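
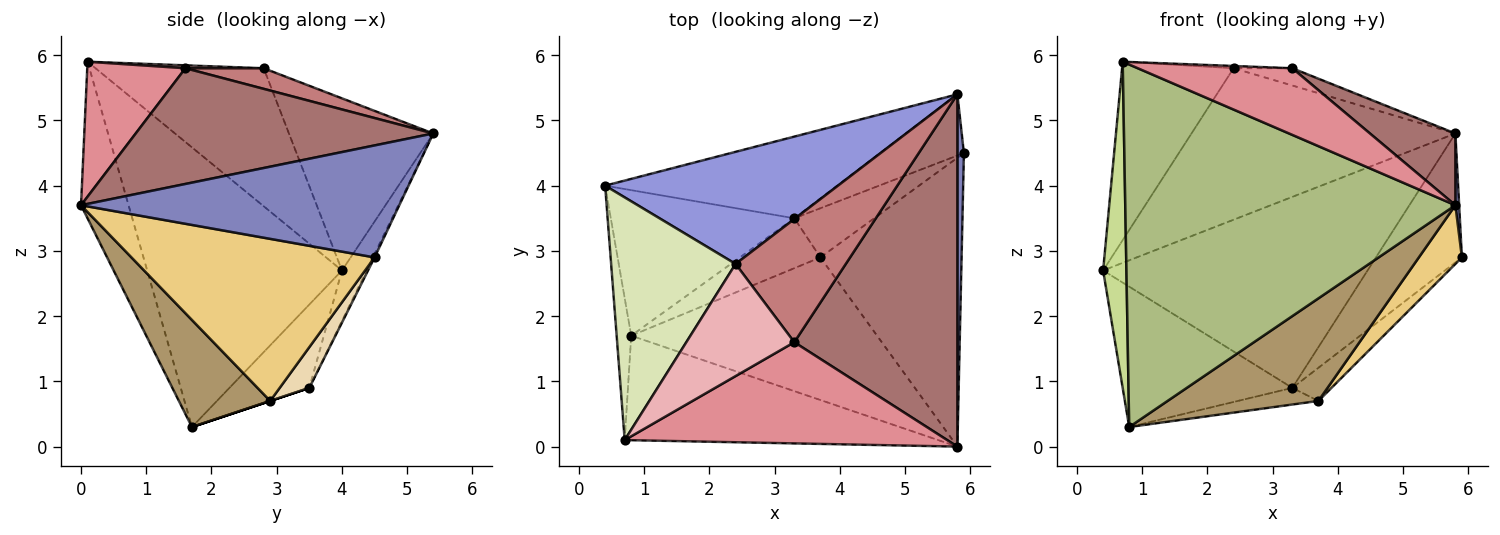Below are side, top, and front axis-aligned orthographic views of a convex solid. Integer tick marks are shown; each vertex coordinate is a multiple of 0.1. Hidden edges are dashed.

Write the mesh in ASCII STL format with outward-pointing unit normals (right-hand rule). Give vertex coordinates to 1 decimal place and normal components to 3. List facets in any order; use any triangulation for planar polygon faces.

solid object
 facet normal -0.311 0.660 -0.684
  outer loop
   vertex 3.3 3.5 0.9
   vertex 0.8 1.7 0.3
   vertex 0.4 4.0 2.7
  endloop
 endfacet
 facet normal 0.998 -0.012 0.058
  outer loop
   vertex 5.8 5.4 4.8
   vertex 5.8 0.0 3.7
   vertex 5.9 4.5 2.9
  endloop
 endfacet
 facet normal -0.403 0.736 0.545
  outer loop
   vertex 5.8 5.4 4.8
   vertex 0.4 4.0 2.7
   vertex 2.4 2.8 5.8
  endloop
 endfacet
 facet normal -0.085 0.916 -0.392
  outer loop
   vertex 5.8 5.4 4.8
   vertex 3.3 3.5 0.9
   vertex 0.4 4.0 2.7
  endloop
 endfacet
 facet normal -0.018 0.903 -0.429
  outer loop
   vertex 5.8 5.4 4.8
   vertex 5.9 4.5 2.9
   vertex 3.3 3.5 0.9
  endloop
 endfacet
 facet normal -0.137 -0.952 -0.274
  outer loop
   vertex 0.7 0.1 5.9
   vertex 0.8 1.7 0.3
   vertex 5.8 0.0 3.7
  endloop
 endfacet
 facet normal -0.992 -0.119 -0.052
  outer loop
   vertex 0.7 0.1 5.9
   vertex 0.4 4.0 2.7
   vertex 0.8 1.7 0.3
  endloop
 endfacet
 facet normal -0.666 0.442 0.601
  outer loop
   vertex 0.7 0.1 5.9
   vertex 2.4 2.8 5.8
   vertex 0.4 4.0 2.7
  endloop
 endfacet
 facet normal 0.333 -0.550 -0.765
  outer loop
   vertex 3.7 2.9 0.7
   vertex 5.8 0.0 3.7
   vertex 0.8 1.7 0.3
  endloop
 endfacet
 facet normal 0.000 0.316 -0.949
  outer loop
   vertex 3.7 2.9 0.7
   vertex 0.8 1.7 0.3
   vertex 3.3 3.5 0.9
  endloop
 endfacet
 facet normal 0.747 -0.132 -0.651
  outer loop
   vertex 3.7 2.9 0.7
   vertex 5.9 4.5 2.9
   vertex 5.8 0.0 3.7
  endloop
 endfacet
 facet normal 0.390 0.514 -0.764
  outer loop
   vertex 3.7 2.9 0.7
   vertex 3.3 3.5 0.9
   vertex 5.9 4.5 2.9
  endloop
 endfacet
 facet normal 0.571 -0.164 0.804
  outer loop
   vertex 3.3 1.6 5.8
   vertex 5.8 0.0 3.7
   vertex 5.8 5.4 4.8
  endloop
 endfacet
 facet normal 0.182 0.137 0.974
  outer loop
   vertex 3.3 1.6 5.8
   vertex 5.8 5.4 4.8
   vertex 2.4 2.8 5.8
  endloop
 endfacet
 facet normal 0.330 -0.519 0.788
  outer loop
   vertex 3.3 1.6 5.8
   vertex 0.7 0.1 5.9
   vertex 5.8 0.0 3.7
  endloop
 endfacet
 facet normal 0.027 0.020 0.999
  outer loop
   vertex 3.3 1.6 5.8
   vertex 2.4 2.8 5.8
   vertex 0.7 0.1 5.9
  endloop
 endfacet
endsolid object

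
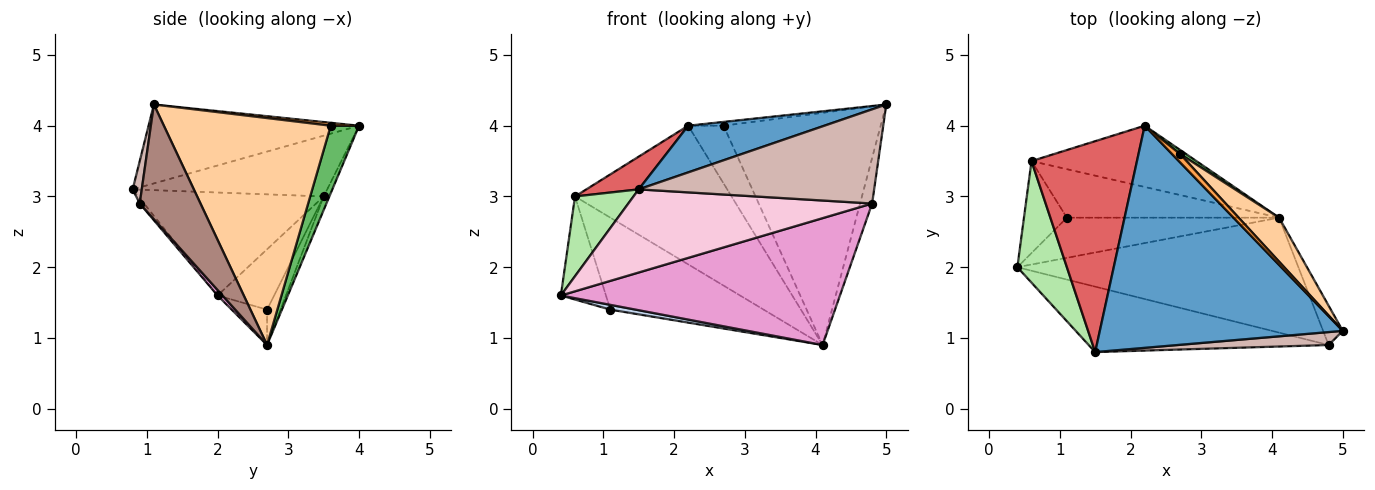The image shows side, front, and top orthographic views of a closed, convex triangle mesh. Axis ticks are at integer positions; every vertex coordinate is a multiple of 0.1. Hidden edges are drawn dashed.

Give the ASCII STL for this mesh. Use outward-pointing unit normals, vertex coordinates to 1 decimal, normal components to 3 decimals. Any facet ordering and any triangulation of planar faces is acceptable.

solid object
 facet normal -0.303 -0.196 0.933
  outer loop
   vertex 1.5 0.8 3.1
   vertex 5.0 1.1 4.3
   vertex 2.2 4.0 4.0
  endloop
 endfacet
 facet normal -0.163 -0.117 -0.980
  outer loop
   vertex 1.1 2.7 1.4
   vertex 4.1 2.7 0.9
   vertex 0.4 2.0 1.6
  endloop
 endfacet
 facet normal 0.314 0.393 0.864
  outer loop
   vertex 2.7 3.6 4.0
   vertex 2.2 4.0 4.0
   vertex 5.0 1.1 4.3
  endloop
 endfacet
 facet normal 0.722 0.680 0.129
  outer loop
   vertex 2.7 3.6 4.0
   vertex 5.0 1.1 4.3
   vertex 4.1 2.7 0.9
  endloop
 endfacet
 facet normal 0.624 0.780 0.055
  outer loop
   vertex 2.7 3.6 4.0
   vertex 4.1 2.7 0.9
   vertex 2.2 4.0 4.0
  endloop
 endfacet
 facet normal -0.867 -0.274 0.417
  outer loop
   vertex 0.6 3.5 3.0
   vertex 0.4 2.0 1.6
   vertex 1.5 0.8 3.1
  endloop
 endfacet
 facet normal -0.495 -0.133 0.859
  outer loop
   vertex 0.6 3.5 3.0
   vertex 1.5 0.8 3.1
   vertex 2.2 4.0 4.0
  endloop
 endfacet
 facet normal -0.684 0.545 -0.486
  outer loop
   vertex 0.6 3.5 3.0
   vertex 1.1 2.7 1.4
   vertex 0.4 2.0 1.6
  endloop
 endfacet
 facet normal -0.033 0.914 -0.404
  outer loop
   vertex 0.6 3.5 3.0
   vertex 2.2 4.0 4.0
   vertex 4.1 2.7 0.9
  endloop
 endfacet
 facet normal -0.078 0.882 -0.465
  outer loop
   vertex 0.6 3.5 3.0
   vertex 4.1 2.7 0.9
   vertex 1.1 2.7 1.4
  endloop
 endfacet
 facet normal 0.967 0.192 -0.166
  outer loop
   vertex 4.8 0.9 2.9
   vertex 4.1 2.7 0.9
   vertex 5.0 1.1 4.3
  endloop
 endfacet
 facet normal 0.038 -0.990 0.136
  outer loop
   vertex 4.8 0.9 2.9
   vertex 5.0 1.1 4.3
   vertex 1.5 0.8 3.1
  endloop
 endfacet
 facet normal 0.013 -0.741 -0.671
  outer loop
   vertex 4.8 0.9 2.9
   vertex 0.4 2.0 1.6
   vertex 4.1 2.7 0.9
  endloop
 endfacet
 facet normal -0.014 -0.786 -0.619
  outer loop
   vertex 4.8 0.9 2.9
   vertex 1.5 0.8 3.1
   vertex 0.4 2.0 1.6
  endloop
 endfacet
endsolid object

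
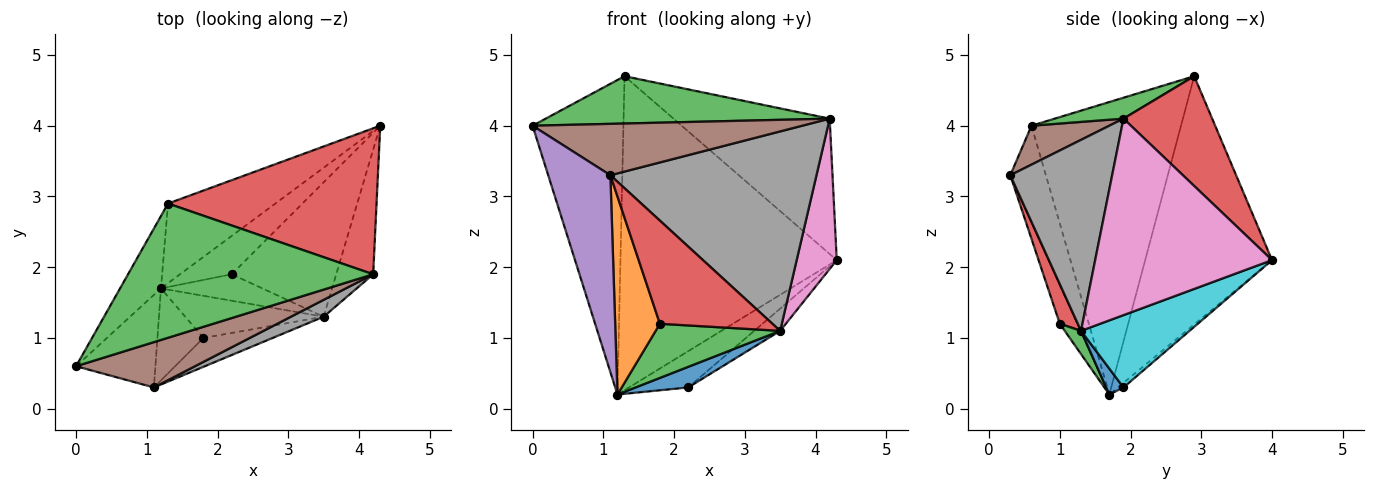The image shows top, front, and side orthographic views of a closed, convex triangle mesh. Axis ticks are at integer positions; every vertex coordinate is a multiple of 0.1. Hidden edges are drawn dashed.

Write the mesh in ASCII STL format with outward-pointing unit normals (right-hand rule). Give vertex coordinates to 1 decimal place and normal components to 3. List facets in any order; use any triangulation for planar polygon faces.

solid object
 facet normal -0.849 0.516 -0.119
  outer loop
   vertex 1.2 1.7 0.2
   vertex 0.0 0.6 4.0
   vertex 1.3 2.9 4.7
  endloop
 endfacet
 facet normal -0.494 0.843 -0.214
  outer loop
   vertex 1.2 1.7 0.2
   vertex 1.3 2.9 4.7
   vertex 4.3 4.0 2.1
  endloop
 endfacet
 facet normal 0.080 -0.331 0.940
  outer loop
   vertex 4.2 1.9 4.1
   vertex 1.3 2.9 4.7
   vertex 0.0 0.6 4.0
  endloop
 endfacet
 facet normal 0.360 0.634 0.684
  outer loop
   vertex 4.2 1.9 4.1
   vertex 4.3 4.0 2.1
   vertex 1.3 2.9 4.7
  endloop
 endfacet
 facet normal -0.460 -0.804 -0.378
  outer loop
   vertex 1.1 0.3 3.3
   vertex 0.0 0.6 4.0
   vertex 1.2 1.7 0.2
  endloop
 endfacet
 facet normal 0.211 -0.733 0.646
  outer loop
   vertex 1.1 0.3 3.3
   vertex 4.2 1.9 4.1
   vertex 0.0 0.6 4.0
  endloop
 endfacet
 facet normal 0.959 -0.217 -0.180
  outer loop
   vertex 3.5 1.3 1.1
   vertex 4.3 4.0 2.1
   vertex 4.2 1.9 4.1
  endloop
 endfacet
 facet normal 0.442 -0.894 0.076
  outer loop
   vertex 3.5 1.3 1.1
   vertex 4.2 1.9 4.1
   vertex 1.1 0.3 3.3
  endloop
 endfacet
 facet normal -0.065 0.686 -0.725
  outer loop
   vertex 2.2 1.9 0.3
   vertex 1.2 1.7 0.2
   vertex 4.3 4.0 2.1
  endloop
 endfacet
 facet normal 0.564 0.135 -0.815
  outer loop
   vertex 2.2 1.9 0.3
   vertex 4.3 4.0 2.1
   vertex 3.5 1.3 1.1
  endloop
 endfacet
 facet normal 0.198 -0.602 -0.773
  outer loop
   vertex 2.2 1.9 0.3
   vertex 3.5 1.3 1.1
   vertex 1.2 1.7 0.2
  endloop
 endfacet
 facet normal -0.336 -0.854 -0.397
  outer loop
   vertex 1.8 1.0 1.2
   vertex 1.1 0.3 3.3
   vertex 1.2 1.7 0.2
  endloop
 endfacet
 facet normal 0.103 -0.785 -0.611
  outer loop
   vertex 1.8 1.0 1.2
   vertex 1.2 1.7 0.2
   vertex 3.5 1.3 1.1
  endloop
 endfacet
 facet normal 0.152 -0.952 -0.266
  outer loop
   vertex 1.8 1.0 1.2
   vertex 3.5 1.3 1.1
   vertex 1.1 0.3 3.3
  endloop
 endfacet
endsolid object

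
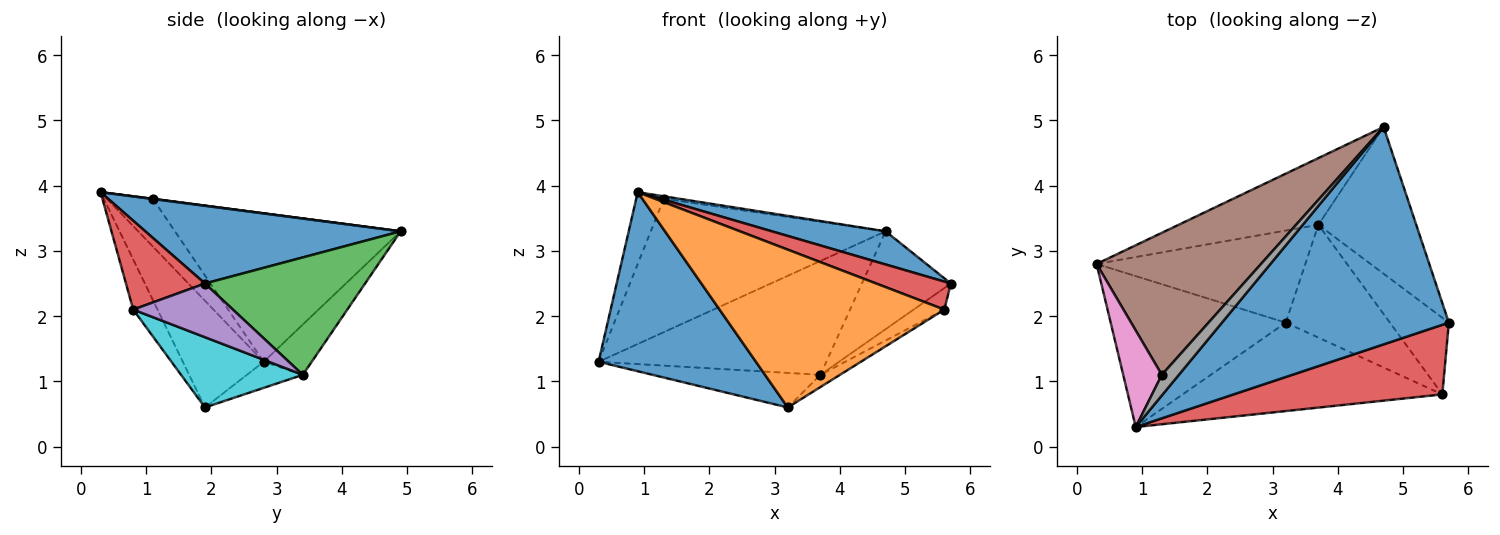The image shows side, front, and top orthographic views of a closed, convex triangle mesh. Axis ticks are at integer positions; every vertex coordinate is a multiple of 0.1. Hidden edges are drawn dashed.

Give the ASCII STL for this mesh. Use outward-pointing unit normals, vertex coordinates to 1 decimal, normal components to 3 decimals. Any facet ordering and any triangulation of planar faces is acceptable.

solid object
 facet normal 0.321 -0.143 0.936
  outer loop
   vertex 0.9 0.3 3.9
   vertex 5.7 1.9 2.5
   vertex 4.7 4.9 3.3
  endloop
 endfacet
 facet normal -0.179 0.849 -0.497
  outer loop
   vertex 3.7 3.4 1.1
   vertex 0.3 2.8 1.3
   vertex 4.7 4.9 3.3
  endloop
 endfacet
 facet normal 0.707 0.393 -0.589
  outer loop
   vertex 3.7 3.4 1.1
   vertex 4.7 4.9 3.3
   vertex 5.7 1.9 2.5
  endloop
 endfacet
 facet normal 0.367 -0.347 0.863
  outer loop
   vertex 5.6 0.8 2.1
   vertex 5.7 1.9 2.5
   vertex 0.9 0.3 3.9
  endloop
 endfacet
 facet normal 0.659 0.203 -0.724
  outer loop
   vertex 5.6 0.8 2.1
   vertex 3.7 3.4 1.1
   vertex 5.7 1.9 2.5
  endloop
 endfacet
 facet normal -0.550 0.572 0.609
  outer loop
   vertex 1.3 1.1 3.8
   vertex 4.7 4.9 3.3
   vertex 0.3 2.8 1.3
  endloop
 endfacet
 facet normal -0.704 0.423 0.570
  outer loop
   vertex 1.3 1.1 3.8
   vertex 0.3 2.8 1.3
   vertex 0.9 0.3 3.9
  endloop
 endfacet
 facet normal 0.017 0.116 0.993
  outer loop
   vertex 1.3 1.1 3.8
   vertex 0.9 0.3 3.9
   vertex 4.7 4.9 3.3
  endloop
 endfacet
 facet normal -0.116 0.349 -0.930
  outer loop
   vertex 3.2 1.9 0.6
   vertex 0.3 2.8 1.3
   vertex 3.7 3.4 1.1
  endloop
 endfacet
 facet normal 0.557 0.090 -0.826
  outer loop
   vertex 3.2 1.9 0.6
   vertex 3.7 3.4 1.1
   vertex 5.6 0.8 2.1
  endloop
 endfacet
 facet normal -0.366 -0.712 -0.600
  outer loop
   vertex 3.2 1.9 0.6
   vertex 0.9 0.3 3.9
   vertex 0.3 2.8 1.3
  endloop
 endfacet
 facet normal -0.094 -0.869 -0.487
  outer loop
   vertex 3.2 1.9 0.6
   vertex 5.6 0.8 2.1
   vertex 0.9 0.3 3.9
  endloop
 endfacet
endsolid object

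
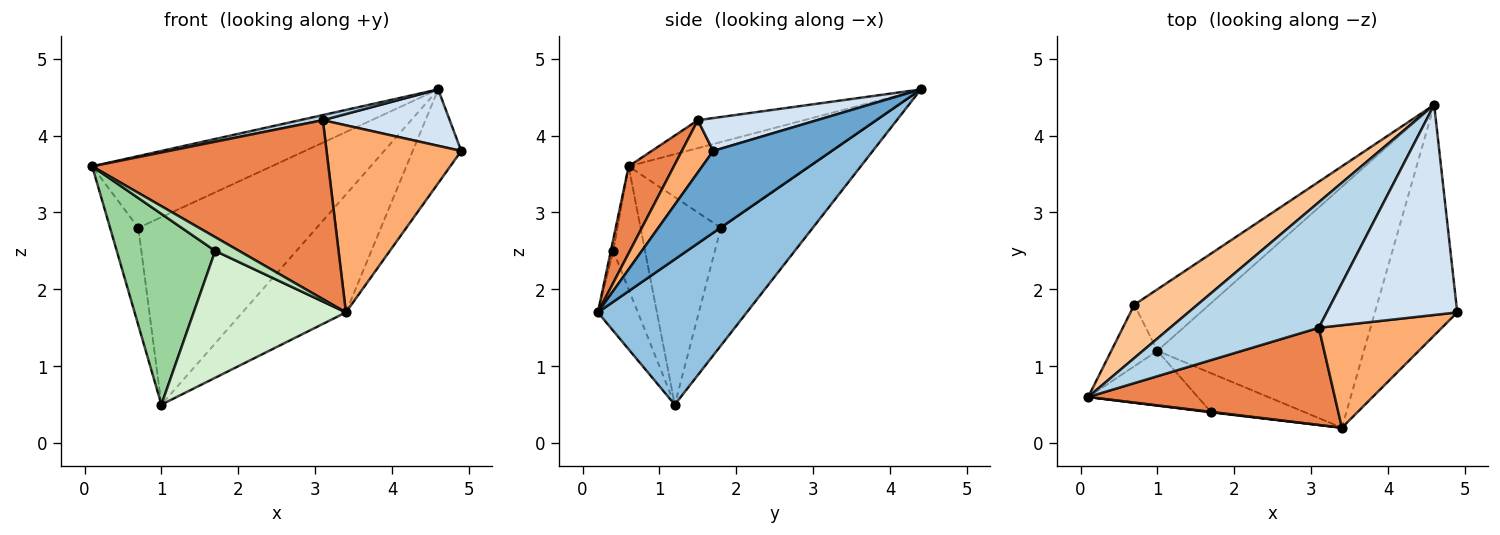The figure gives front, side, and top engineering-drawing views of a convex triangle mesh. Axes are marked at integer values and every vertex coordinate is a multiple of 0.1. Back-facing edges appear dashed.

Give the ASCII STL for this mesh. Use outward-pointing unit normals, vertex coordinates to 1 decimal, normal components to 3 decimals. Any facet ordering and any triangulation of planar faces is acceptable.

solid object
 facet normal 0.677 0.277 -0.682
  outer loop
   vertex 3.4 0.2 1.7
   vertex 4.6 4.4 4.6
   vertex 4.9 1.7 3.8
  endloop
 endfacet
 facet normal 0.534 0.372 -0.759
  outer loop
   vertex 3.4 0.2 1.7
   vertex 1.0 1.2 0.5
   vertex 4.6 4.4 4.6
  endloop
 endfacet
 facet normal -0.184 -0.040 0.982
  outer loop
   vertex 3.1 1.5 4.2
   vertex 4.6 4.4 4.6
   vertex 0.1 0.6 3.6
  endloop
 endfacet
 facet normal 0.237 -0.252 0.938
  outer loop
   vertex 3.1 1.5 4.2
   vertex 4.9 1.7 3.8
   vertex 4.6 4.4 4.6
  endloop
 endfacet
 facet normal 0.166 -0.867 0.471
  outer loop
   vertex 3.1 1.5 4.2
   vertex 0.1 0.6 3.6
   vertex 3.4 0.2 1.7
  endloop
 endfacet
 facet normal 0.200 -0.859 0.471
  outer loop
   vertex 3.1 1.5 4.2
   vertex 3.4 0.2 1.7
   vertex 4.9 1.7 3.8
  endloop
 endfacet
 facet normal -0.630 0.624 0.463
  outer loop
   vertex 0.7 1.8 2.8
   vertex 0.1 0.6 3.6
   vertex 4.6 4.4 4.6
  endloop
 endfacet
 facet normal -0.923 0.325 -0.205
  outer loop
   vertex 0.7 1.8 2.8
   vertex 1.0 1.2 0.5
   vertex 0.1 0.6 3.6
  endloop
 endfacet
 facet normal -0.440 0.853 -0.280
  outer loop
   vertex 0.7 1.8 2.8
   vertex 4.6 4.4 4.6
   vertex 1.0 1.2 0.5
  endloop
 endfacet
 facet normal -0.296 -0.918 -0.264
  outer loop
   vertex 1.7 0.4 2.5
   vertex 0.1 0.6 3.6
   vertex 1.0 1.2 0.5
  endloop
 endfacet
 facet normal -0.101 -0.994 0.034
  outer loop
   vertex 1.7 0.4 2.5
   vertex 3.4 0.2 1.7
   vertex 0.1 0.6 3.6
  endloop
 endfacet
 facet normal -0.243 -0.927 -0.286
  outer loop
   vertex 1.7 0.4 2.5
   vertex 1.0 1.2 0.5
   vertex 3.4 0.2 1.7
  endloop
 endfacet
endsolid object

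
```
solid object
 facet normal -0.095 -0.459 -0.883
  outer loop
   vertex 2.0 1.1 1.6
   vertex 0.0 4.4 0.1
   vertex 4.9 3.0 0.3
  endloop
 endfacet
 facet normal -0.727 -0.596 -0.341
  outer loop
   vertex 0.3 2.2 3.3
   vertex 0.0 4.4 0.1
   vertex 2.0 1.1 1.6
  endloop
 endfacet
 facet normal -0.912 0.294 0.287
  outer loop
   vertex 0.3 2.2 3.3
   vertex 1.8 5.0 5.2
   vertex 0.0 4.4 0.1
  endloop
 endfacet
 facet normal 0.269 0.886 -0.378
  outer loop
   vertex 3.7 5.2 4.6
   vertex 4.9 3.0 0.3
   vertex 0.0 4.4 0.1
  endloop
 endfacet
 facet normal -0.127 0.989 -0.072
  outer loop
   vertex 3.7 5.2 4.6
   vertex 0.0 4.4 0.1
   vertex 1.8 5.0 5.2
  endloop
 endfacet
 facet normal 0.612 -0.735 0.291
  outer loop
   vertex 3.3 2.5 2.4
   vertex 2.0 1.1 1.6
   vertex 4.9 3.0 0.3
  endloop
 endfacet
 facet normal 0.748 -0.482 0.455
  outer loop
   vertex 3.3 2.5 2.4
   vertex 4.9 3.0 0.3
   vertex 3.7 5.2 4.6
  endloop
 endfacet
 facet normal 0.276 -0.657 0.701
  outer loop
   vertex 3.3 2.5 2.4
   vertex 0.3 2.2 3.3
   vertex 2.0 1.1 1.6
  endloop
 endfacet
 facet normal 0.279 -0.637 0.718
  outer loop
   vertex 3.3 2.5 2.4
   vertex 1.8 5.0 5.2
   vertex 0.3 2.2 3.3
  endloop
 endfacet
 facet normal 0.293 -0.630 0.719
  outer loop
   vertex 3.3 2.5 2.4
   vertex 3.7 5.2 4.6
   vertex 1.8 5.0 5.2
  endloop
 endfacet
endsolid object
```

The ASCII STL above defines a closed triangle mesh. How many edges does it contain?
15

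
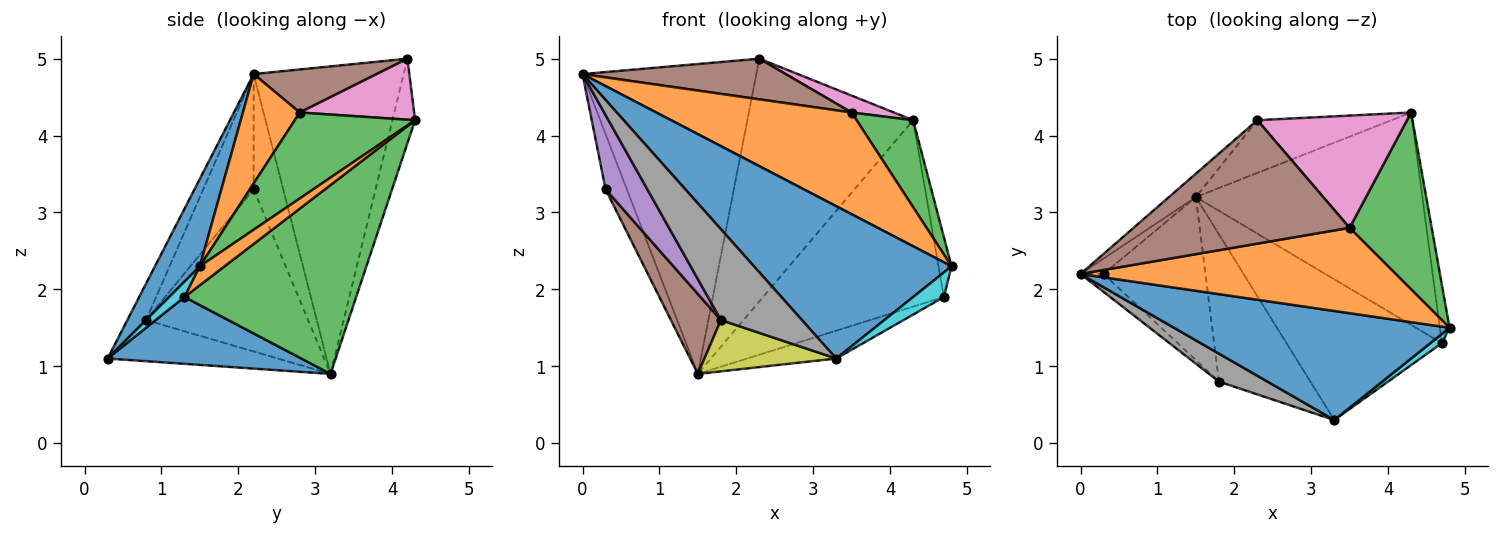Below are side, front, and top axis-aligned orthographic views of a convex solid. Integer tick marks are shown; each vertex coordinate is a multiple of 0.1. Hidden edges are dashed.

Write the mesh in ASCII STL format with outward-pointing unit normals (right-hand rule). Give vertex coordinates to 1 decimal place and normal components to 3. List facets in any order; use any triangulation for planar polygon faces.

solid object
 facet normal 0.182 -0.800 0.573
  outer loop
   vertex 3.3 0.3 1.1
   vertex 4.8 1.5 2.3
   vertex 0.0 2.2 4.8
  endloop
 endfacet
 facet normal 0.218 -0.748 0.627
  outer loop
   vertex 3.5 2.8 4.3
   vertex 0.0 2.2 4.8
   vertex 4.8 1.5 2.3
  endloop
 endfacet
 facet normal 0.685 -0.322 0.654
  outer loop
   vertex 3.5 2.8 4.3
   vertex 4.8 1.5 2.3
   vertex 4.3 4.3 4.2
  endloop
 endfacet
 facet normal -0.652 0.756 -0.057
  outer loop
   vertex 2.3 4.2 5.0
   vertex 1.5 3.2 0.9
   vertex 0.0 2.2 4.8
  endloop
 endfacet
 facet normal -0.133 0.969 -0.210
  outer loop
   vertex 2.3 4.2 5.0
   vertex 4.3 4.3 4.2
   vertex 1.5 3.2 0.9
  endloop
 endfacet
 facet normal 0.186 -0.307 0.933
  outer loop
   vertex 2.3 4.2 5.0
   vertex 0.0 2.2 4.8
   vertex 3.5 2.8 4.3
  endloop
 endfacet
 facet normal 0.374 -0.138 0.917
  outer loop
   vertex 2.3 4.2 5.0
   vertex 3.5 2.8 4.3
   vertex 4.3 4.3 4.2
  endloop
 endfacet
 facet normal -0.215 -0.933 0.287
  outer loop
   vertex 1.8 0.8 1.6
   vertex 3.3 0.3 1.1
   vertex 0.0 2.2 4.8
  endloop
 endfacet
 facet normal -0.391 -0.302 -0.869
  outer loop
   vertex 1.8 0.8 1.6
   vertex 1.5 3.2 0.9
   vertex 3.3 0.3 1.1
  endloop
 endfacet
 facet normal 0.424 -0.848 0.318
  outer loop
   vertex 4.7 1.3 1.9
   vertex 4.8 1.5 2.3
   vertex 3.3 0.3 1.1
  endloop
 endfacet
 facet normal 0.389 0.179 -0.904
  outer loop
   vertex 4.7 1.3 1.9
   vertex 3.3 0.3 1.1
   vertex 1.5 3.2 0.9
  endloop
 endfacet
 facet normal 0.805 0.424 -0.414
  outer loop
   vertex 4.7 1.3 1.9
   vertex 4.3 4.3 4.2
   vertex 4.8 1.5 2.3
  endloop
 endfacet
 facet normal 0.531 0.559 -0.637
  outer loop
   vertex 4.7 1.3 1.9
   vertex 1.5 3.2 0.9
   vertex 4.3 4.3 4.2
  endloop
 endfacet
 facet normal -0.801 0.577 -0.160
  outer loop
   vertex 0.3 2.2 3.3
   vertex 0.0 2.2 4.8
   vertex 1.5 3.2 0.9
  endloop
 endfacet
 facet normal -0.761 -0.631 -0.152
  outer loop
   vertex 0.3 2.2 3.3
   vertex 1.8 0.8 1.6
   vertex 0.0 2.2 4.8
  endloop
 endfacet
 facet normal -0.819 -0.253 -0.515
  outer loop
   vertex 0.3 2.2 3.3
   vertex 1.5 3.2 0.9
   vertex 1.8 0.8 1.6
  endloop
 endfacet
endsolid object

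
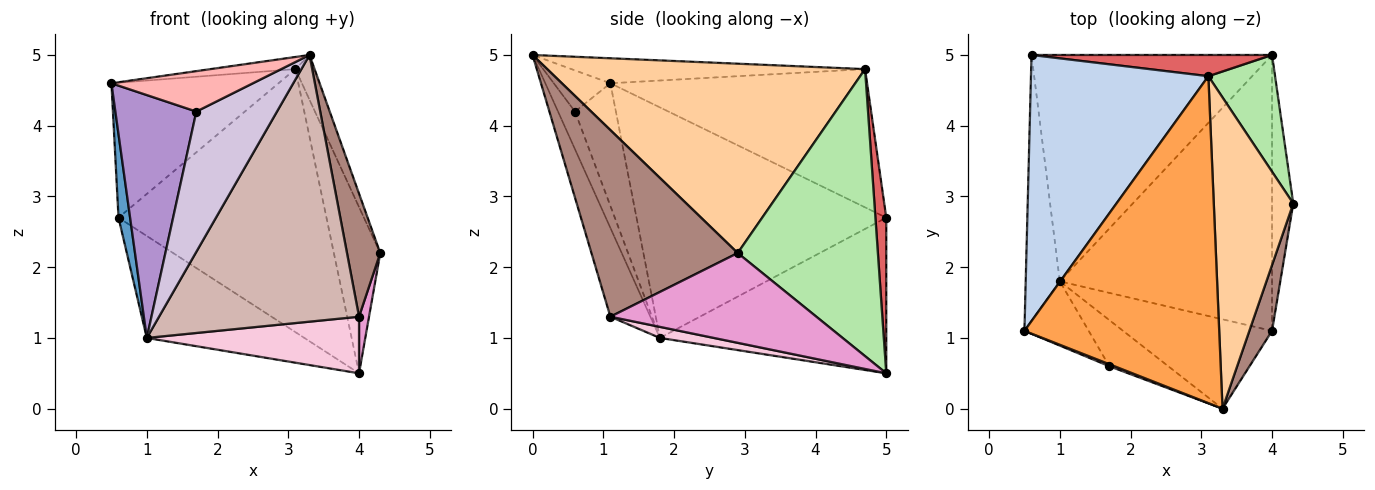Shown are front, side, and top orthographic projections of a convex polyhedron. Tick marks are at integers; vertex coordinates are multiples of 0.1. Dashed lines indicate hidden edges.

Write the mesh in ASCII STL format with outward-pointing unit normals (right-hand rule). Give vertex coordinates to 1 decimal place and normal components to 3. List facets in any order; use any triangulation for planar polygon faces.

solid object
 facet normal -0.988 -0.046 -0.146
  outer loop
   vertex 1.0 1.8 1.0
   vertex 0.5 1.1 4.6
   vertex 0.6 5.0 2.7
  endloop
 endfacet
 facet normal -0.571 0.371 0.732
  outer loop
   vertex 3.1 4.7 4.8
   vertex 0.6 5.0 2.7
   vertex 0.5 1.1 4.6
  endloop
 endfacet
 facet normal -0.127 0.037 0.991
  outer loop
   vertex 3.1 4.7 4.8
   vertex 0.5 1.1 4.6
   vertex 3.3 0.0 5.0
  endloop
 endfacet
 facet normal 0.921 0.056 0.386
  outer loop
   vertex 3.1 4.7 4.8
   vertex 3.3 0.0 5.0
   vertex 4.3 2.9 2.2
  endloop
 endfacet
 facet normal -0.508 0.354 -0.785
  outer loop
   vertex 4.0 5.0 0.5
   vertex 1.0 1.8 1.0
   vertex 0.6 5.0 2.7
  endloop
 endfacet
 facet normal 0.927 0.307 0.215
  outer loop
   vertex 4.0 5.0 0.5
   vertex 3.1 4.7 4.8
   vertex 4.3 2.9 2.2
  endloop
 endfacet
 facet normal 0.052 0.995 0.080
  outer loop
   vertex 4.0 5.0 0.5
   vertex 0.6 5.0 2.7
   vertex 3.1 4.7 4.8
  endloop
 endfacet
 facet normal -0.371 -0.927 0.046
  outer loop
   vertex 1.7 0.6 4.2
   vertex 3.3 0.0 5.0
   vertex 0.5 1.1 4.6
  endloop
 endfacet
 facet normal -0.439 -0.869 -0.230
  outer loop
   vertex 1.7 0.6 4.2
   vertex 0.5 1.1 4.6
   vertex 1.0 1.8 1.0
  endloop
 endfacet
 facet normal -0.196 -0.931 -0.306
  outer loop
   vertex 1.7 0.6 4.2
   vertex 1.0 1.8 1.0
   vertex 3.3 0.0 5.0
  endloop
 endfacet
 facet normal 0.968 -0.220 0.118
  outer loop
   vertex 4.0 1.1 1.3
   vertex 4.3 2.9 2.2
   vertex 3.3 0.0 5.0
  endloop
 endfacet
 facet normal -0.186 -0.932 -0.312
  outer loop
   vertex 4.0 1.1 1.3
   vertex 3.3 0.0 5.0
   vertex 1.0 1.8 1.0
  endloop
 endfacet
 facet normal 0.972 -0.047 -0.230
  outer loop
   vertex 4.0 1.1 1.3
   vertex 4.0 5.0 0.5
   vertex 4.3 2.9 2.2
  endloop
 endfacet
 facet normal 0.051 -0.201 -0.978
  outer loop
   vertex 4.0 1.1 1.3
   vertex 1.0 1.8 1.0
   vertex 4.0 5.0 0.5
  endloop
 endfacet
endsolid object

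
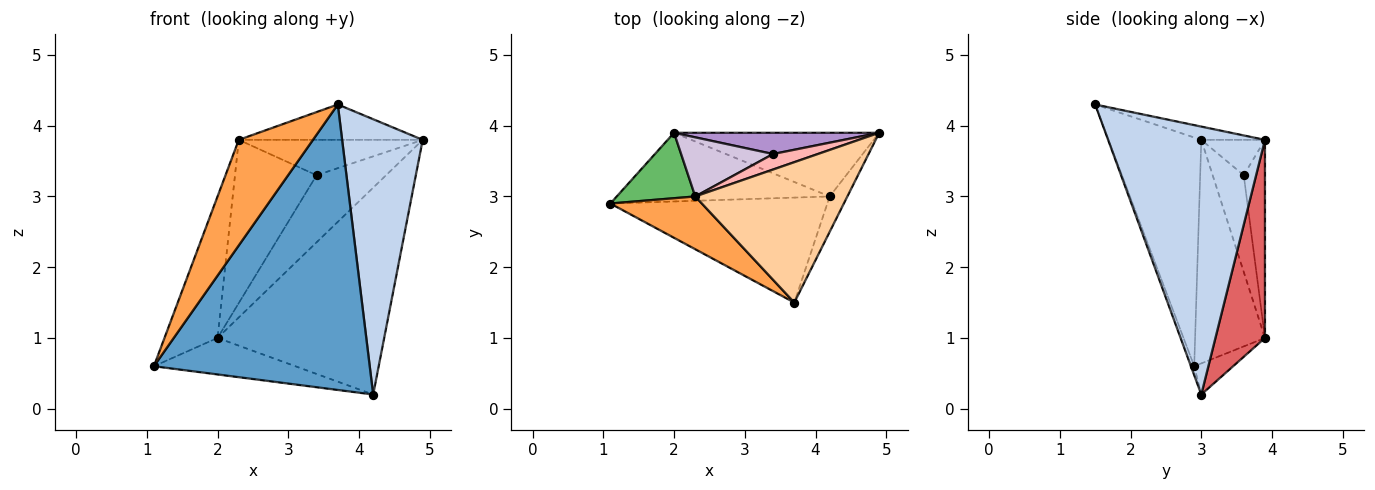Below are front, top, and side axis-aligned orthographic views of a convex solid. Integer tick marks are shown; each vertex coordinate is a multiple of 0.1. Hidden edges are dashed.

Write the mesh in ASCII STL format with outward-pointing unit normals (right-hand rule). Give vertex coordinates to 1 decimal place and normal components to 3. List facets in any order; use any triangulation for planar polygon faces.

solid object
 facet normal -0.014 -0.938 -0.345
  outer loop
   vertex 4.2 3.0 0.2
   vertex 3.7 1.5 4.3
   vertex 1.1 2.9 0.6
  endloop
 endfacet
 facet normal 0.888 -0.456 -0.059
  outer loop
   vertex 4.2 3.0 0.2
   vertex 4.9 3.9 3.8
   vertex 3.7 1.5 4.3
  endloop
 endfacet
 facet normal -0.745 -0.596 0.298
  outer loop
   vertex 2.3 3.0 3.8
   vertex 1.1 2.9 0.6
   vertex 3.7 1.5 4.3
  endloop
 endfacet
 facet normal -0.084 0.243 0.966
  outer loop
   vertex 2.3 3.0 3.8
   vertex 3.7 1.5 4.3
   vertex 4.9 3.9 3.8
  endloop
 endfacet
 facet normal -0.767 0.582 0.269
  outer loop
   vertex 2.0 3.9 1.0
   vertex 1.1 2.9 0.6
   vertex 2.3 3.0 3.8
  endloop
 endfacet
 facet normal -0.128 0.466 -0.876
  outer loop
   vertex 2.0 3.9 1.0
   vertex 4.2 3.0 0.2
   vertex 1.1 2.9 0.6
  endloop
 endfacet
 facet normal 0.273 0.919 -0.283
  outer loop
   vertex 2.0 3.9 1.0
   vertex 4.9 3.9 3.8
   vertex 4.2 3.0 0.2
  endloop
 endfacet
 facet normal -0.302 0.873 0.383
  outer loop
   vertex 3.4 3.6 3.3
   vertex 2.3 3.0 3.8
   vertex 4.9 3.9 3.8
  endloop
 endfacet
 facet normal -0.280 0.915 0.290
  outer loop
   vertex 3.4 3.6 3.3
   vertex 4.9 3.9 3.8
   vertex 2.0 3.9 1.0
  endloop
 endfacet
 facet normal -0.337 0.885 0.321
  outer loop
   vertex 3.4 3.6 3.3
   vertex 2.0 3.9 1.0
   vertex 2.3 3.0 3.8
  endloop
 endfacet
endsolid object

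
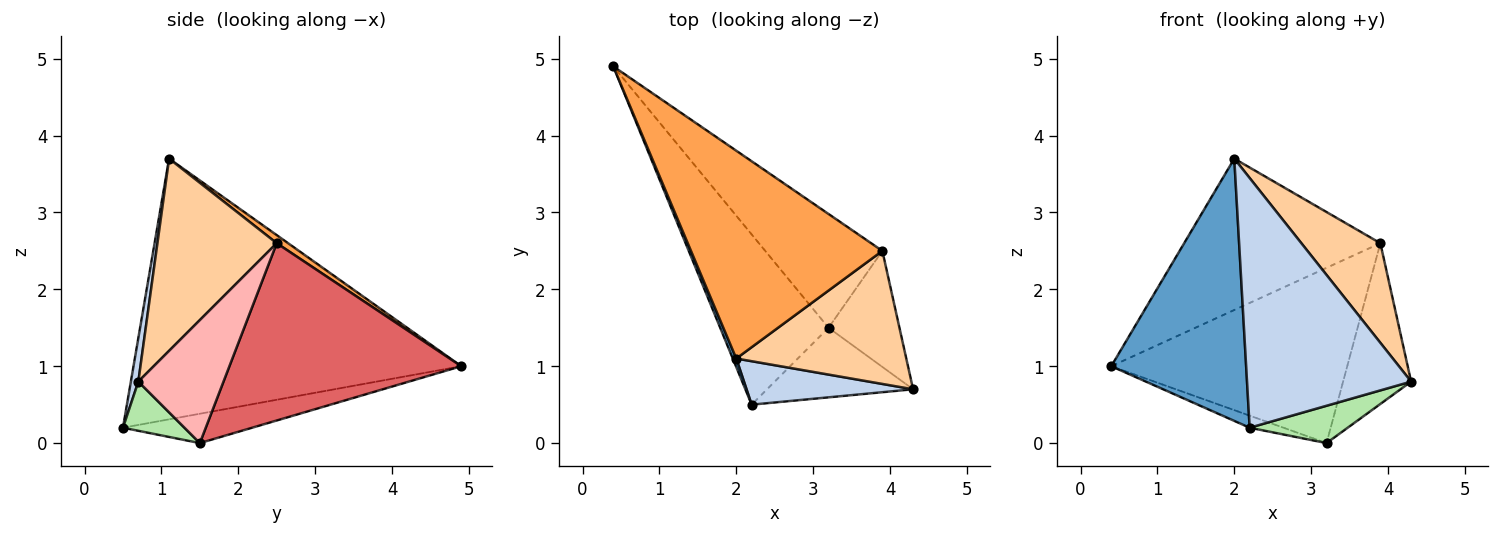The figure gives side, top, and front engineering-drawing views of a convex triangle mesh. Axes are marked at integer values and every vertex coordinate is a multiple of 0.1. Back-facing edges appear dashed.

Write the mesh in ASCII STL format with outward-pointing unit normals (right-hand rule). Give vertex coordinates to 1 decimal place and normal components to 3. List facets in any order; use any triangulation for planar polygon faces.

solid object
 facet normal -0.925 -0.381 0.012
  outer loop
   vertex 2.0 1.1 3.7
   vertex 0.4 4.9 1.0
   vertex 2.2 0.5 0.2
  endloop
 endfacet
 facet normal 0.045 -0.984 0.171
  outer loop
   vertex 2.0 1.1 3.7
   vertex 2.2 0.5 0.2
   vertex 4.3 0.7 0.8
  endloop
 endfacet
 facet normal 0.034 0.588 0.808
  outer loop
   vertex 3.9 2.5 2.6
   vertex 0.4 4.9 1.0
   vertex 2.0 1.1 3.7
  endloop
 endfacet
 facet normal 0.671 -0.444 0.593
  outer loop
   vertex 3.9 2.5 2.6
   vertex 2.0 1.1 3.7
   vertex 4.3 0.7 0.8
  endloop
 endfacet
 facet normal -0.261 0.068 -0.963
  outer loop
   vertex 3.2 1.5 0.0
   vertex 2.2 0.5 0.2
   vertex 0.4 4.9 1.0
  endloop
 endfacet
 facet normal 0.285 -0.453 -0.845
  outer loop
   vertex 3.2 1.5 0.0
   vertex 4.3 0.7 0.8
   vertex 2.2 0.5 0.2
  endloop
 endfacet
 facet normal 0.636 0.647 -0.420
  outer loop
   vertex 3.2 1.5 0.0
   vertex 0.4 4.9 1.0
   vertex 3.9 2.5 2.6
  endloop
 endfacet
 facet normal 0.712 0.569 -0.411
  outer loop
   vertex 3.2 1.5 0.0
   vertex 3.9 2.5 2.6
   vertex 4.3 0.7 0.8
  endloop
 endfacet
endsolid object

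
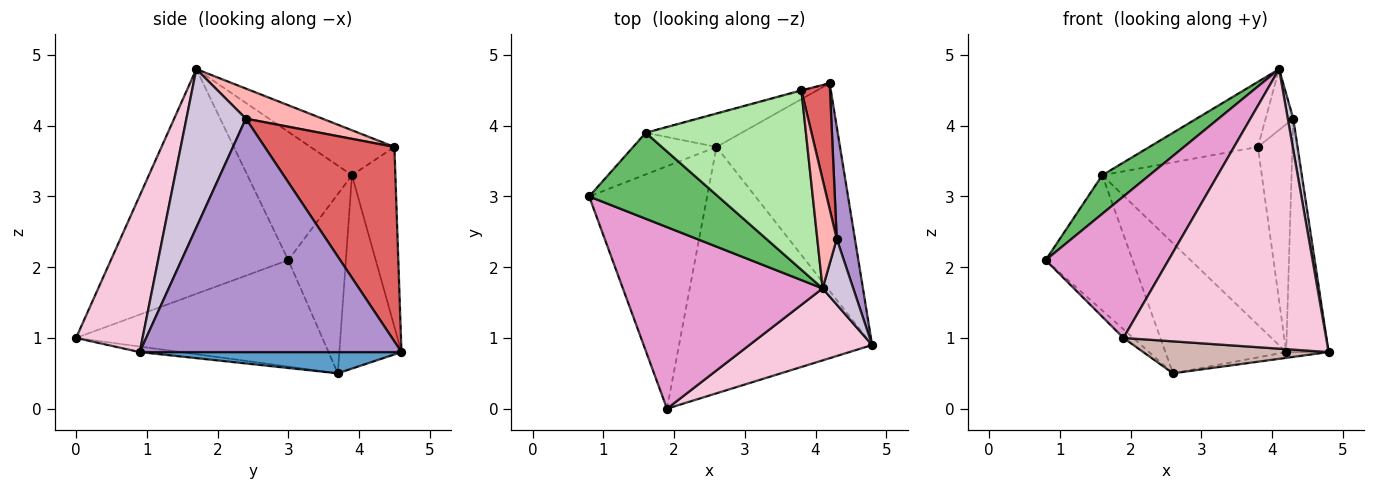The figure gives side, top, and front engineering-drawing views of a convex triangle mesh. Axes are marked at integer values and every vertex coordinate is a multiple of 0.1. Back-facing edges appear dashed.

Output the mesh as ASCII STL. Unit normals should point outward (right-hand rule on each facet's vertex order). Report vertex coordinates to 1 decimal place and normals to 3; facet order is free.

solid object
 facet normal 0.169 0.027 -0.985
  outer loop
   vertex 2.6 3.7 0.5
   vertex 4.2 4.6 0.8
   vertex 4.8 0.9 0.8
  endloop
 endfacet
 facet normal -0.263 0.965 -0.003
  outer loop
   vertex 1.6 3.9 3.3
   vertex 3.8 4.5 3.7
   vertex 4.2 4.6 0.8
  endloop
 endfacet
 facet normal -0.535 0.807 -0.249
  outer loop
   vertex 1.6 3.9 3.3
   vertex 2.6 3.7 0.5
   vertex 0.8 3.0 2.1
  endloop
 endfacet
 facet normal -0.446 0.867 -0.221
  outer loop
   vertex 1.6 3.9 3.3
   vertex 4.2 4.6 0.8
   vertex 2.6 3.7 0.5
  endloop
 endfacet
 facet normal -0.672 -0.303 0.675
  outer loop
   vertex 1.6 3.9 3.3
   vertex 0.8 3.0 2.1
   vertex 4.1 1.7 4.8
  endloop
 endfacet
 facet normal -0.255 0.330 0.909
  outer loop
   vertex 1.6 3.9 3.3
   vertex 4.1 1.7 4.8
   vertex 3.8 4.5 3.7
  endloop
 endfacet
 facet normal 0.957 0.255 0.141
  outer loop
   vertex 4.3 2.4 4.1
   vertex 4.2 4.6 0.8
   vertex 3.8 4.5 3.7
  endloop
 endfacet
 facet normal 0.803 0.290 0.520
  outer loop
   vertex 4.3 2.4 4.1
   vertex 3.8 4.5 3.7
   vertex 4.1 1.7 4.8
  endloop
 endfacet
 facet normal 0.984 0.160 0.077
  outer loop
   vertex 4.3 2.4 4.1
   vertex 4.8 0.9 0.8
   vertex 4.2 4.6 0.8
  endloop
 endfacet
 facet normal 0.978 -0.090 0.189
  outer loop
   vertex 4.3 2.4 4.1
   vertex 4.1 1.7 4.8
   vertex 4.8 0.9 0.8
  endloop
 endfacet
 facet normal -0.670 0.026 -0.742
  outer loop
   vertex 1.9 0.0 1.0
   vertex 0.8 3.0 2.1
   vertex 2.6 3.7 0.5
  endloop
 endfacet
 facet normal -0.028 -0.129 -0.991
  outer loop
   vertex 1.9 0.0 1.0
   vertex 2.6 3.7 0.5
   vertex 4.8 0.9 0.8
  endloop
 endfacet
 facet normal -0.664 -0.460 0.590
  outer loop
   vertex 1.9 0.0 1.0
   vertex 4.1 1.7 4.8
   vertex 0.8 3.0 2.1
  endloop
 endfacet
 facet normal 0.303 -0.923 0.238
  outer loop
   vertex 1.9 0.0 1.0
   vertex 4.8 0.9 0.8
   vertex 4.1 1.7 4.8
  endloop
 endfacet
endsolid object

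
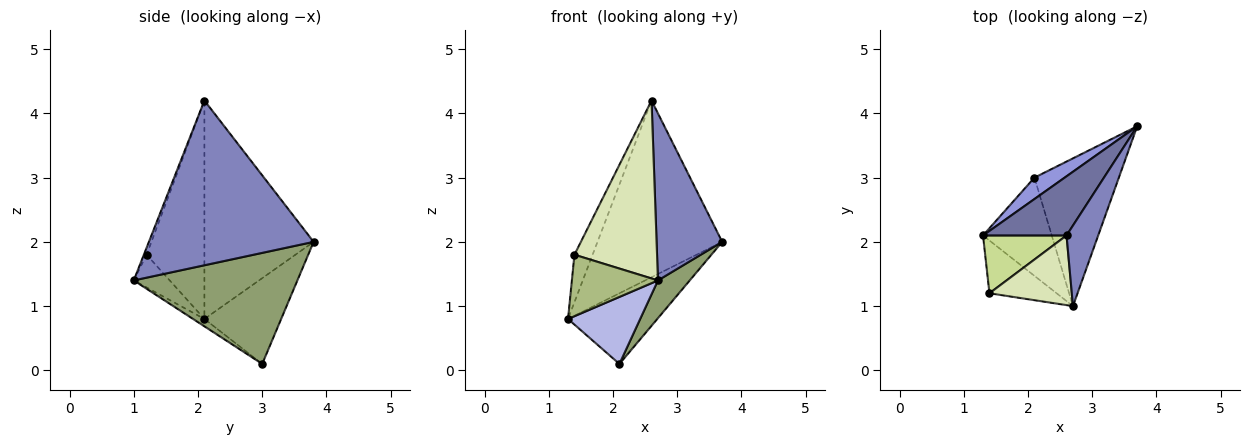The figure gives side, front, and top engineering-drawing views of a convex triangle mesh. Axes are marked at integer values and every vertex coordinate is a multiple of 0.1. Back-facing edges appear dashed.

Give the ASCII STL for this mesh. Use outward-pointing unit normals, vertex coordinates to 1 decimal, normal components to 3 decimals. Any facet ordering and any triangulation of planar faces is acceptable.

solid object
 facet normal -0.639 0.730 0.244
  outer loop
   vertex 2.6 2.1 4.2
   vertex 3.7 3.8 2.0
   vertex 1.3 2.1 0.8
  endloop
 endfacet
 facet normal 0.915 -0.364 0.176
  outer loop
   vertex 2.6 2.1 4.2
   vertex 2.7 1.0 1.4
   vertex 3.7 3.8 2.0
  endloop
 endfacet
 facet normal -0.635 0.739 0.224
  outer loop
   vertex 2.1 3.0 0.1
   vertex 1.3 2.1 0.8
   vertex 3.7 3.8 2.0
  endloop
 endfacet
 facet normal -0.088 -0.561 -0.823
  outer loop
   vertex 2.1 3.0 0.1
   vertex 2.7 1.0 1.4
   vertex 1.3 2.1 0.8
  endloop
 endfacet
 facet normal 0.787 -0.153 -0.598
  outer loop
   vertex 2.1 3.0 0.1
   vertex 3.7 3.8 2.0
   vertex 2.7 1.0 1.4
  endloop
 endfacet
 facet normal -0.302 -0.723 -0.621
  outer loop
   vertex 1.4 1.2 1.8
   vertex 1.3 2.1 0.8
   vertex 2.7 1.0 1.4
  endloop
 endfacet
 facet normal -0.896 0.281 0.343
  outer loop
   vertex 1.4 1.2 1.8
   vertex 2.6 2.1 4.2
   vertex 1.3 2.1 0.8
  endloop
 endfacet
 facet normal -0.031 -0.931 0.365
  outer loop
   vertex 1.4 1.2 1.8
   vertex 2.7 1.0 1.4
   vertex 2.6 2.1 4.2
  endloop
 endfacet
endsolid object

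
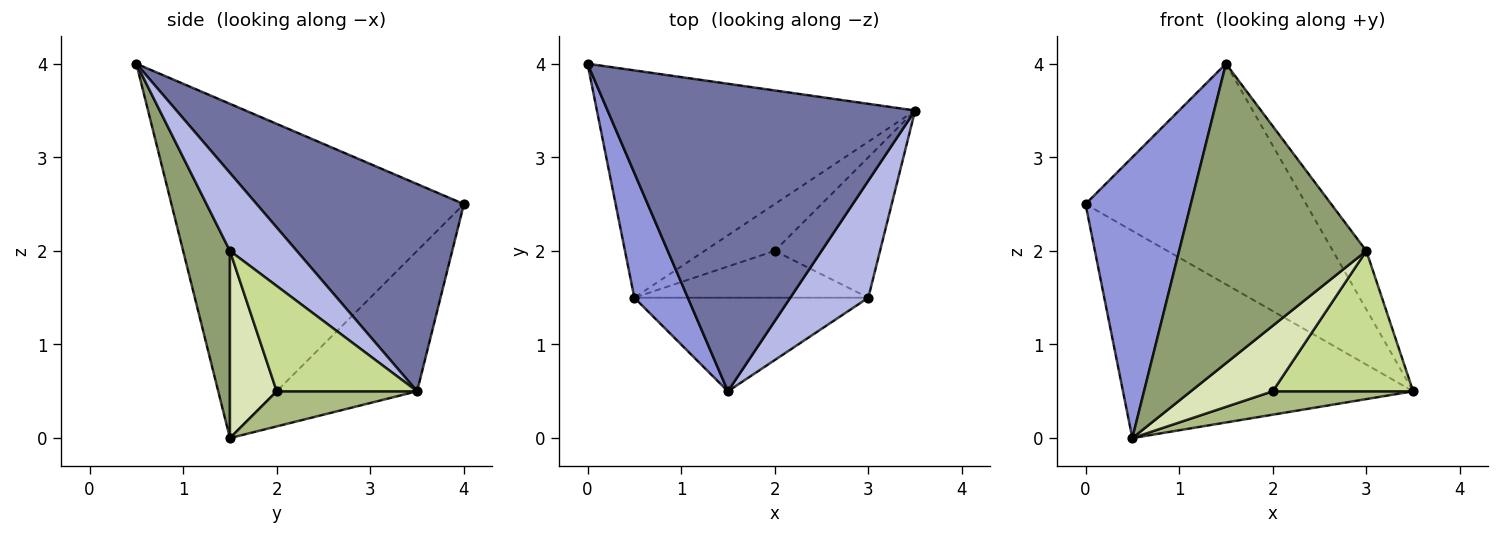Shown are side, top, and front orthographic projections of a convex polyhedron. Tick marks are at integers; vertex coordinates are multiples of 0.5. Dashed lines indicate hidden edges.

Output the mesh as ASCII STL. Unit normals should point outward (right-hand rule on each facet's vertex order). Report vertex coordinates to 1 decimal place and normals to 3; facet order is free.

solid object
 facet normal 0.480 0.511 0.713
  outer loop
   vertex 1.5 0.5 4.0
   vertex 3.5 3.5 0.5
   vertex 0.0 4.0 2.5
  endloop
 endfacet
 facet normal -0.310 0.641 -0.703
  outer loop
   vertex 0.5 1.5 0.0
   vertex 0.0 4.0 2.5
   vertex 3.5 3.5 0.5
  endloop
 endfacet
 facet normal -0.930 -0.335 0.149
  outer loop
   vertex 0.5 1.5 0.0
   vertex 1.5 0.5 4.0
   vertex 0.0 4.0 2.5
  endloop
 endfacet
 facet normal 0.667 0.333 0.667
  outer loop
   vertex 3.0 1.5 2.0
   vertex 3.5 3.5 0.5
   vertex 1.5 0.5 4.0
  endloop
 endfacet
 facet normal 0.232 -0.928 -0.290
  outer loop
   vertex 3.0 1.5 2.0
   vertex 1.5 0.5 4.0
   vertex 0.5 1.5 0.0
  endloop
 endfacet
 facet normal 0.408 -0.408 -0.816
  outer loop
   vertex 2.0 2.0 0.5
   vertex 0.5 1.5 0.0
   vertex 3.5 3.5 0.5
  endloop
 endfacet
 facet normal 0.577 -0.577 -0.577
  outer loop
   vertex 2.0 2.0 0.5
   vertex 3.5 3.5 0.5
   vertex 3.0 1.5 2.0
  endloop
 endfacet
 facet normal 0.422 -0.738 -0.527
  outer loop
   vertex 2.0 2.0 0.5
   vertex 3.0 1.5 2.0
   vertex 0.5 1.5 0.0
  endloop
 endfacet
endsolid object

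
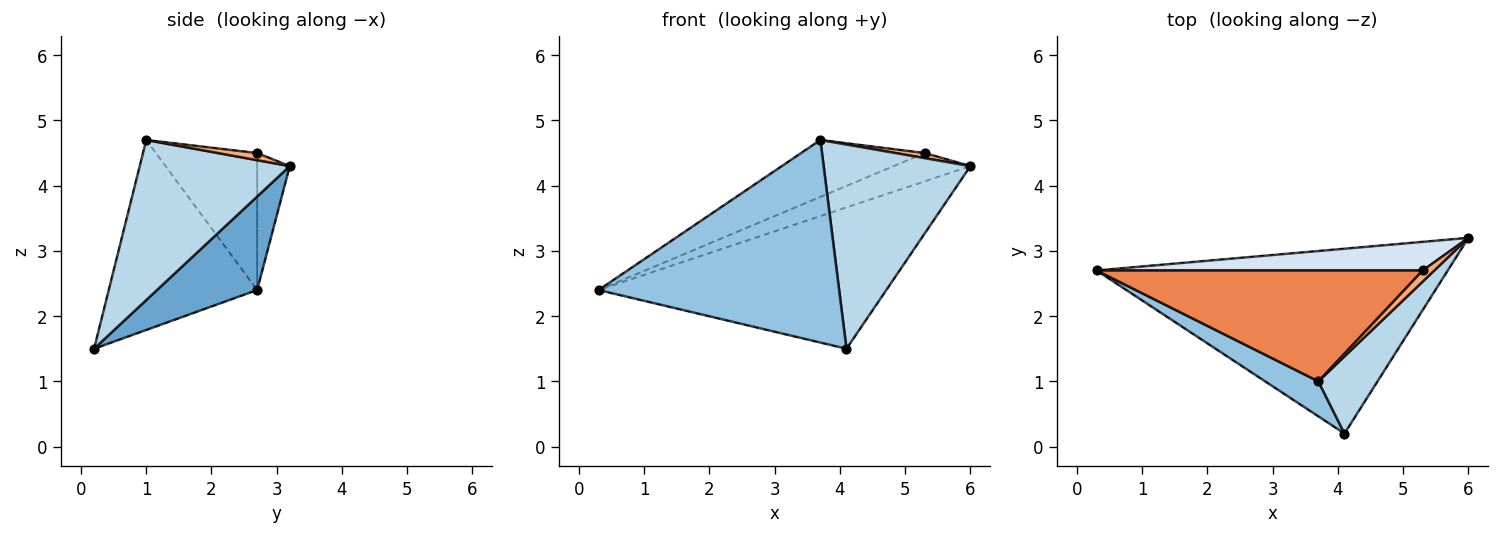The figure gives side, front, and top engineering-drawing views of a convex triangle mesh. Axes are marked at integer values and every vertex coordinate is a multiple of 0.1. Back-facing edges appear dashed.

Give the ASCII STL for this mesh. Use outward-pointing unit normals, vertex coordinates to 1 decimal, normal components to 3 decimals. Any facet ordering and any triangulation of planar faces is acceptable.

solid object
 facet normal 0.207 0.594 -0.777
  outer loop
   vertex 4.1 0.2 1.5
   vertex 0.3 2.7 2.4
   vertex 6.0 3.2 4.3
  endloop
 endfacet
 facet normal -0.519 -0.842 0.146
  outer loop
   vertex 3.7 1.0 4.7
   vertex 0.3 2.7 2.4
   vertex 4.1 0.2 1.5
  endloop
 endfacet
 facet normal 0.691 -0.676 0.255
  outer loop
   vertex 3.7 1.0 4.7
   vertex 4.1 0.2 1.5
   vertex 6.0 3.2 4.3
  endloop
 endfacet
 facet normal -0.286 0.673 0.682
  outer loop
   vertex 5.3 2.7 4.5
   vertex 6.0 3.2 4.3
   vertex 0.3 2.7 2.4
  endloop
 endfacet
 facet normal -0.350 0.428 0.833
  outer loop
   vertex 5.3 2.7 4.5
   vertex 0.3 2.7 2.4
   vertex 3.7 1.0 4.7
  endloop
 endfacet
 facet normal 0.488 -0.366 0.793
  outer loop
   vertex 5.3 2.7 4.5
   vertex 3.7 1.0 4.7
   vertex 6.0 3.2 4.3
  endloop
 endfacet
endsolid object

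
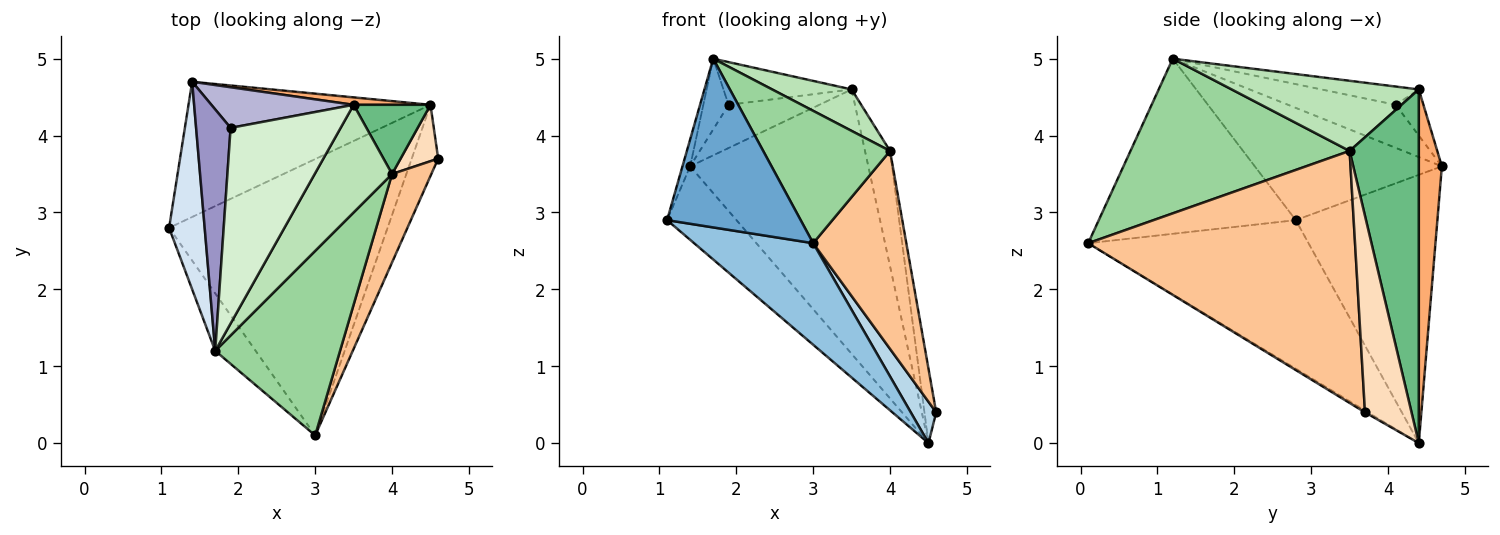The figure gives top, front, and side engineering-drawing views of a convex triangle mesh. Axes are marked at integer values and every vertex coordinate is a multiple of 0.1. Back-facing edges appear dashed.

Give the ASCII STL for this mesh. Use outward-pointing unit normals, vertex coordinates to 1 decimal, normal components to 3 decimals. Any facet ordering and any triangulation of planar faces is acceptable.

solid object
 facet normal -0.813 -0.551 -0.188
  outer loop
   vertex 1.7 1.2 5.0
   vertex 1.1 2.8 2.9
   vertex 3.0 0.1 2.6
  endloop
 endfacet
 facet normal -0.538 -0.291 -0.791
  outer loop
   vertex 4.5 4.4 0.0
   vertex 3.0 0.1 2.6
   vertex 1.1 2.8 2.9
  endloop
 endfacet
 facet normal -0.058 -0.502 -0.863
  outer loop
   vertex 4.5 4.4 0.0
   vertex 4.6 3.7 0.4
   vertex 3.0 0.1 2.6
  endloop
 endfacet
 facet normal -0.953 0.039 0.302
  outer loop
   vertex 1.4 4.7 3.6
   vertex 1.1 2.8 2.9
   vertex 1.7 1.2 5.0
  endloop
 endfacet
 facet normal -0.698 0.342 -0.629
  outer loop
   vertex 1.4 4.7 3.6
   vertex 4.5 4.4 0.0
   vertex 1.1 2.8 2.9
  endloop
 endfacet
 facet normal 0.128 0.991 0.028
  outer loop
   vertex 1.4 4.7 3.6
   vertex 3.5 4.4 4.6
   vertex 4.5 4.4 0.0
  endloop
 endfacet
 facet normal 0.934 -0.326 0.146
  outer loop
   vertex 4.0 3.5 3.8
   vertex 3.0 0.1 2.6
   vertex 4.6 3.7 0.4
  endloop
 endfacet
 facet normal 0.953 0.240 0.182
  outer loop
   vertex 4.0 3.5 3.8
   vertex 4.6 3.7 0.4
   vertex 4.5 4.4 0.0
  endloop
 endfacet
 facet normal 0.921 0.334 0.200
  outer loop
   vertex 4.0 3.5 3.8
   vertex 4.5 4.4 0.0
   vertex 3.5 4.4 4.6
  endloop
 endfacet
 facet normal 0.710 -0.411 0.573
  outer loop
   vertex 4.0 3.5 3.8
   vertex 1.7 1.2 5.0
   vertex 3.0 0.1 2.6
  endloop
 endfacet
 facet normal 0.646 -0.274 0.712
  outer loop
   vertex 4.0 3.5 3.8
   vertex 3.5 4.4 4.6
   vertex 1.7 1.2 5.0
  endloop
 endfacet
 facet normal -0.160 0.211 0.964
  outer loop
   vertex 1.9 4.1 4.4
   vertex 1.7 1.2 5.0
   vertex 3.5 4.4 4.6
  endloop
 endfacet
 facet normal -0.768 0.180 0.615
  outer loop
   vertex 1.9 4.1 4.4
   vertex 1.4 4.7 3.6
   vertex 1.7 1.2 5.0
  endloop
 endfacet
 facet normal -0.217 0.711 0.669
  outer loop
   vertex 1.9 4.1 4.4
   vertex 3.5 4.4 4.6
   vertex 1.4 4.7 3.6
  endloop
 endfacet
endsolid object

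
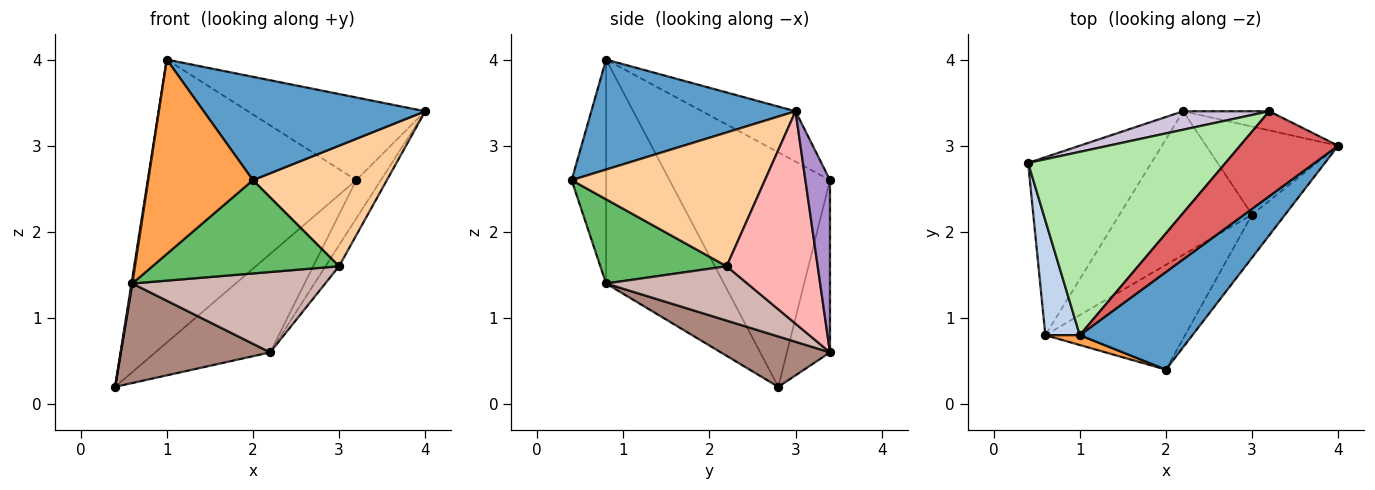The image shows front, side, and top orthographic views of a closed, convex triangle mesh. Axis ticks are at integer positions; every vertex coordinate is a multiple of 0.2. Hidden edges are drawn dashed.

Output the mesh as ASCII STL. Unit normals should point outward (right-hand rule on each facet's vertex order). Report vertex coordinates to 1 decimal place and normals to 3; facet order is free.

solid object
 facet normal 0.557 -0.604 0.570
  outer loop
   vertex 1.0 0.8 4.0
   vertex 2.0 0.4 2.6
   vertex 4.0 3.0 3.4
  endloop
 endfacet
 facet normal -0.988 -0.008 0.152
  outer loop
   vertex 0.6 0.8 1.4
   vertex 1.0 0.8 4.0
   vertex 0.4 2.8 0.2
  endloop
 endfacet
 facet normal -0.312 -0.949 0.048
  outer loop
   vertex 0.6 0.8 1.4
   vertex 2.0 0.4 2.6
   vertex 1.0 0.8 4.0
  endloop
 endfacet
 facet normal 0.805 -0.558 -0.199
  outer loop
   vertex 3.0 2.2 1.6
   vertex 4.0 3.0 3.4
   vertex 2.0 0.4 2.6
  endloop
 endfacet
 facet normal 0.410 -0.606 -0.681
  outer loop
   vertex 3.0 2.2 1.6
   vertex 2.0 0.4 2.6
   vertex 0.6 0.8 1.4
  endloop
 endfacet
 facet normal -0.543 0.705 0.457
  outer loop
   vertex 3.2 3.4 2.6
   vertex 0.4 2.8 0.2
   vertex 1.0 0.8 4.0
  endloop
 endfacet
 facet normal -0.345 0.654 0.673
  outer loop
   vertex 3.2 3.4 2.6
   vertex 1.0 0.8 4.0
   vertex 4.0 3.0 3.4
  endloop
 endfacet
 facet normal 0.843 0.125 -0.524
  outer loop
   vertex 2.2 3.4 0.6
   vertex 4.0 3.0 3.4
   vertex 3.0 2.2 1.6
  endloop
 endfacet
 facet normal 0.667 0.667 -0.333
  outer loop
   vertex 2.2 3.4 0.6
   vertex 3.2 3.4 2.6
   vertex 4.0 3.0 3.4
  endloop
 endfacet
 facet normal -0.346 0.922 0.173
  outer loop
   vertex 2.2 3.4 0.6
   vertex 0.4 2.8 0.2
   vertex 3.2 3.4 2.6
  endloop
 endfacet
 facet normal 0.336 -0.460 -0.822
  outer loop
   vertex 2.2 3.4 0.6
   vertex 0.6 0.8 1.4
   vertex 0.4 2.8 0.2
  endloop
 endfacet
 facet normal 0.337 -0.460 -0.822
  outer loop
   vertex 2.2 3.4 0.6
   vertex 3.0 2.2 1.6
   vertex 0.6 0.8 1.4
  endloop
 endfacet
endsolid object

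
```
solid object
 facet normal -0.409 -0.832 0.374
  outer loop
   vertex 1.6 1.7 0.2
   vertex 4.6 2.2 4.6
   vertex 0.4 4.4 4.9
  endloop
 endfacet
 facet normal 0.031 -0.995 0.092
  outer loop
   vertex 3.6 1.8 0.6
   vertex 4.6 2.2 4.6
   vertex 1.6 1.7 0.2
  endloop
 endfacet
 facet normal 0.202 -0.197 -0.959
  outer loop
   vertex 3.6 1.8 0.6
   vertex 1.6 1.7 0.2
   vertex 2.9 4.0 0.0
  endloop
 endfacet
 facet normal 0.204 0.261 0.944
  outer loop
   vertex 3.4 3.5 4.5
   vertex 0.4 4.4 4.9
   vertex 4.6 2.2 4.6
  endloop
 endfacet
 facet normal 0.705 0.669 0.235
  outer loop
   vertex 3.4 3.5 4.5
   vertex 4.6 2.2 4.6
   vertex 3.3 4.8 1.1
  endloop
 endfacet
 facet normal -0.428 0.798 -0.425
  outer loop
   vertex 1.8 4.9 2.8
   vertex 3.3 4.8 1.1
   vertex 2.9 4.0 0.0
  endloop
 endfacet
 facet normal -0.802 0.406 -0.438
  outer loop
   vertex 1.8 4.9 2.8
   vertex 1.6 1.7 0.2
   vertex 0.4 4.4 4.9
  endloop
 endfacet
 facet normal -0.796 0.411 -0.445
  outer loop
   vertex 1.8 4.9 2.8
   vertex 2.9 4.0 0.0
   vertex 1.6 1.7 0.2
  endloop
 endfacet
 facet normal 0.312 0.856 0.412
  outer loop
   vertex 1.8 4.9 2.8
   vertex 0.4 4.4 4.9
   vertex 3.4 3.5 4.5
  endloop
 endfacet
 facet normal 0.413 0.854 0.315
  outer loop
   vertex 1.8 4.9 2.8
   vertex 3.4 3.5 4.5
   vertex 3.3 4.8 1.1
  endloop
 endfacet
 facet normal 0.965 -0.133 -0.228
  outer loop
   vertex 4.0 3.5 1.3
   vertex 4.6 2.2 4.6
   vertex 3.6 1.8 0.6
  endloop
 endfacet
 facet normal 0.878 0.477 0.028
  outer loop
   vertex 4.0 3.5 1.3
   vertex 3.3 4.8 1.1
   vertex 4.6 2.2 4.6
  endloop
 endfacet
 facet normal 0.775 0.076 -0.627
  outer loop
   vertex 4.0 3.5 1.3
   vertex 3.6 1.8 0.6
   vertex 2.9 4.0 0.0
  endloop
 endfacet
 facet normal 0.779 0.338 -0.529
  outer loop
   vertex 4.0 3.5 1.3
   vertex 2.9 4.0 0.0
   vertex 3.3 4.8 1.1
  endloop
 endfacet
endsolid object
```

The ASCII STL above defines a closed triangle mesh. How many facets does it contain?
14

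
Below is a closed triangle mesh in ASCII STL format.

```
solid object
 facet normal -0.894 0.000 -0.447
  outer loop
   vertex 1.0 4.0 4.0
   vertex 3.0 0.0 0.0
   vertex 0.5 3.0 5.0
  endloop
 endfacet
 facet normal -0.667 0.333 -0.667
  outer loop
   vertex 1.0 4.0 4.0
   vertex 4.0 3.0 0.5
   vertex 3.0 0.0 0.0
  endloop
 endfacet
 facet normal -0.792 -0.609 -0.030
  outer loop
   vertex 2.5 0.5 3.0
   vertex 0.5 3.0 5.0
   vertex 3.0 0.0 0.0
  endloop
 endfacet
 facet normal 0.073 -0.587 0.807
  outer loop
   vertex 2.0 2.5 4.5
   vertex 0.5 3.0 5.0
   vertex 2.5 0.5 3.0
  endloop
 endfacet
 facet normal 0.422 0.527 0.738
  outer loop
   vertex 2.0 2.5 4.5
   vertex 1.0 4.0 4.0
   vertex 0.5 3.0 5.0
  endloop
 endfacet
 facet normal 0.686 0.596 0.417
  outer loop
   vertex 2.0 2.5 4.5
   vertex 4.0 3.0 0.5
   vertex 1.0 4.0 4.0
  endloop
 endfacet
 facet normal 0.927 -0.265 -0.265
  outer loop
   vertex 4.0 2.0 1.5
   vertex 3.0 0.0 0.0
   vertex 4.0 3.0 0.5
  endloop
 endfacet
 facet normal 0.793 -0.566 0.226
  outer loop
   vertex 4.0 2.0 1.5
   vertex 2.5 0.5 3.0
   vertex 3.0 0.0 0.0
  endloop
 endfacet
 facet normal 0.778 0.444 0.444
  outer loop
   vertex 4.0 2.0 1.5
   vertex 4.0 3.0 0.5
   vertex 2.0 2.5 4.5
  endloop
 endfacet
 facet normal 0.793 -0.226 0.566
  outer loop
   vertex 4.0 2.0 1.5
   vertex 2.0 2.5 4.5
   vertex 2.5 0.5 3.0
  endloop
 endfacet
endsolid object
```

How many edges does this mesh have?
15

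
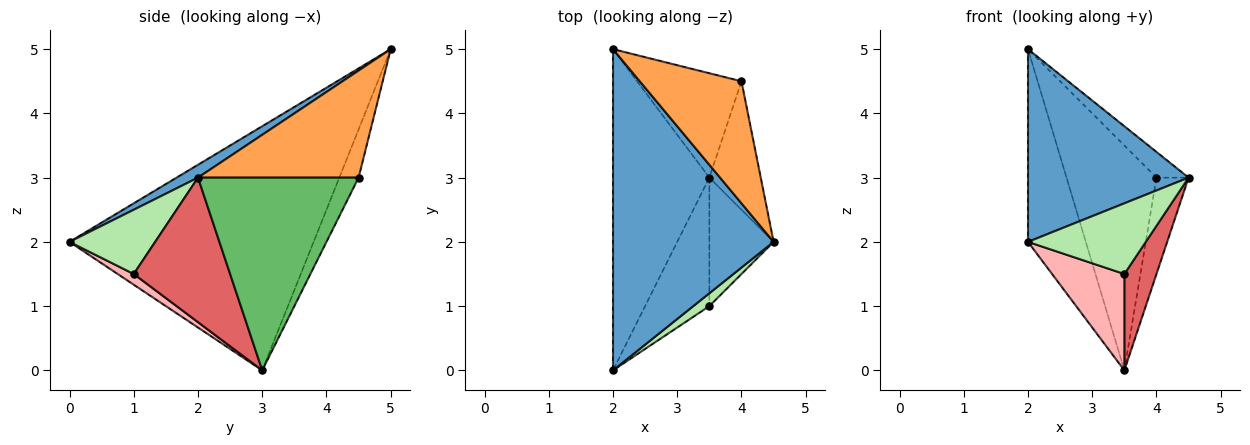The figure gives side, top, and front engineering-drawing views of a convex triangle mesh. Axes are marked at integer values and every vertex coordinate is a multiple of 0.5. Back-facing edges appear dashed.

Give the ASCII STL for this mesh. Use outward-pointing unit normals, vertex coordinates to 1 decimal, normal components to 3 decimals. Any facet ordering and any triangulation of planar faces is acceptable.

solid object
 facet normal 0.068 -0.513 0.855
  outer loop
   vertex 2.0 0.0 2.0
   vertex 4.5 2.0 3.0
   vertex 2.0 5.0 5.0
  endloop
 endfacet
 facet normal -0.908 0.215 -0.359
  outer loop
   vertex 3.5 3.0 0.0
   vertex 2.0 0.0 2.0
   vertex 2.0 5.0 5.0
  endloop
 endfacet
 facet normal 0.717 0.143 0.682
  outer loop
   vertex 4.0 4.5 3.0
   vertex 2.0 5.0 5.0
   vertex 4.5 2.0 3.0
  endloop
 endfacet
 facet normal -0.191 0.890 -0.413
  outer loop
   vertex 4.0 4.5 3.0
   vertex 3.5 3.0 0.0
   vertex 2.0 5.0 5.0
  endloop
 endfacet
 facet normal 0.949 0.190 -0.253
  outer loop
   vertex 4.0 4.5 3.0
   vertex 4.5 2.0 3.0
   vertex 3.5 3.0 0.0
  endloop
 endfacet
 facet normal 0.582 -0.800 0.145
  outer loop
   vertex 3.5 1.0 1.5
   vertex 4.5 2.0 3.0
   vertex 2.0 0.0 2.0
  endloop
 endfacet
 facet normal 0.874 -0.291 -0.389
  outer loop
   vertex 3.5 1.0 1.5
   vertex 3.5 3.0 0.0
   vertex 4.5 2.0 3.0
  endloop
 endfacet
 facet normal 0.132 -0.595 -0.793
  outer loop
   vertex 3.5 1.0 1.5
   vertex 2.0 0.0 2.0
   vertex 3.5 3.0 0.0
  endloop
 endfacet
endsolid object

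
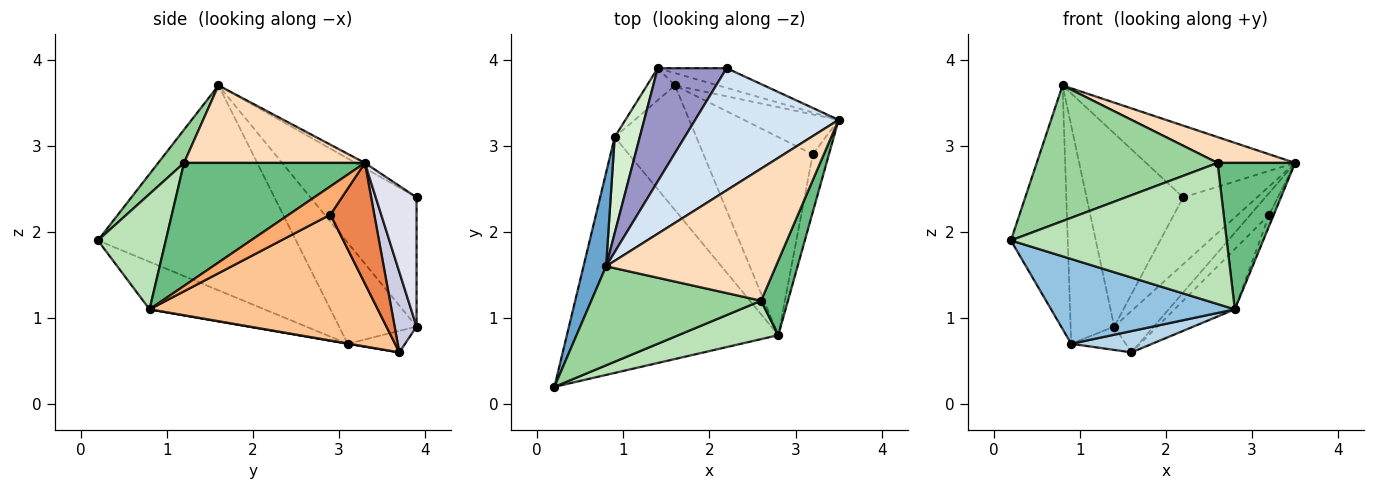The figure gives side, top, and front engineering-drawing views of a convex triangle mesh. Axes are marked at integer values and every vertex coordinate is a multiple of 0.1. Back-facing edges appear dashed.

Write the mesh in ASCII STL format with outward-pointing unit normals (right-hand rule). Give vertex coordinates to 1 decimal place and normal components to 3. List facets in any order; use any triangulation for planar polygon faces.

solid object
 facet normal -0.956 0.274 0.105
  outer loop
   vertex 0.9 3.1 0.7
   vertex 0.2 0.2 1.9
   vertex 0.8 1.6 3.7
  endloop
 endfacet
 facet normal -0.207 -0.331 -0.921
  outer loop
   vertex 0.9 3.1 0.7
   vertex 2.8 0.8 1.1
   vertex 0.2 0.2 1.9
  endloop
 endfacet
 facet normal 0.004 -0.168 -0.986
  outer loop
   vertex 0.9 3.1 0.7
   vertex 1.6 3.7 0.6
   vertex 2.8 0.8 1.1
  endloop
 endfacet
 facet normal -0.032 0.506 0.862
  outer loop
   vertex 2.2 3.9 2.4
   vertex 0.8 1.6 3.7
   vertex 3.5 3.3 2.8
  endloop
 endfacet
 facet normal 0.745 0.319 -0.585
  outer loop
   vertex 3.2 2.9 2.2
   vertex 1.6 3.7 0.6
   vertex 3.5 3.3 2.8
  endloop
 endfacet
 facet normal 0.864 0.095 -0.495
  outer loop
   vertex 3.2 2.9 2.2
   vertex 3.5 3.3 2.8
   vertex 2.8 0.8 1.1
  endloop
 endfacet
 facet normal 0.741 0.196 -0.643
  outer loop
   vertex 3.2 2.9 2.2
   vertex 2.8 0.8 1.1
   vertex 1.6 3.7 0.6
  endloop
 endfacet
 facet normal 0.409 -0.175 0.896
  outer loop
   vertex 2.6 1.2 2.8
   vertex 3.5 3.3 2.8
   vertex 0.8 1.6 3.7
  endloop
 endfacet
 facet normal 0.901 -0.386 0.197
  outer loop
   vertex 2.6 1.2 2.8
   vertex 2.8 0.8 1.1
   vertex 3.5 3.3 2.8
  endloop
 endfacet
 facet normal 0.115 -0.802 0.586
  outer loop
   vertex 2.6 1.2 2.8
   vertex 0.8 1.6 3.7
   vertex 0.2 0.2 1.9
  endloop
 endfacet
 facet normal 0.290 -0.923 0.251
  outer loop
   vertex 2.6 1.2 2.8
   vertex 0.2 0.2 1.9
   vertex 2.8 0.8 1.1
  endloop
 endfacet
 facet normal -0.852 0.479 0.211
  outer loop
   vertex 1.4 3.9 0.9
   vertex 0.9 3.1 0.7
   vertex 0.8 1.6 3.7
  endloop
 endfacet
 facet normal -0.688 0.626 0.367
  outer loop
   vertex 1.4 3.9 0.9
   vertex 0.8 1.6 3.7
   vertex 2.2 3.9 2.4
  endloop
 endfacet
 facet normal -0.528 0.501 -0.686
  outer loop
   vertex 1.4 3.9 0.9
   vertex 1.6 3.7 0.6
   vertex 0.9 3.1 0.7
  endloop
 endfacet
 facet normal 0.469 0.846 -0.251
  outer loop
   vertex 1.4 3.9 0.9
   vertex 3.5 3.3 2.8
   vertex 1.6 3.7 0.6
  endloop
 endfacet
 facet normal 0.468 0.848 -0.250
  outer loop
   vertex 1.4 3.9 0.9
   vertex 2.2 3.9 2.4
   vertex 3.5 3.3 2.8
  endloop
 endfacet
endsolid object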